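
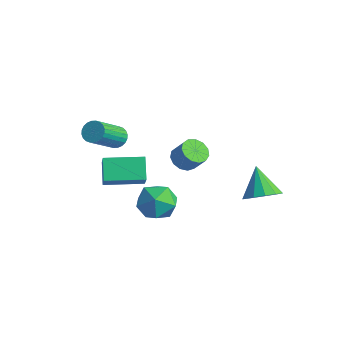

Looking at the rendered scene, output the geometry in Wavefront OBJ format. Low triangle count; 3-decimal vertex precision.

v -2.312 -3.659 -0.73
v -1.51 -4.202 0.349
v -1.184 -2.069 -0.768
v -0.382 -2.612 0.311
v -1.538 -4.228 -1.591
v -0.736 -4.771 -0.512
v -0.41 -2.638 -1.629
v 0.392 -3.181 -0.55
v -3.23 2.137 -3.979
v -2.618 1.86 -4.374
v -1.938 2.025 -3.437
v -2.55 2.303 -3.041
v -2.625 2.293 -4.446
v -1.945 2.458 -3.508
v -2.825 2.677 -4.369
v -2.144 2.843 -3.431
v -3.153 2.89 -4.168
v -2.472 3.055 -3.231
v -3.505 2.864 -3.907
v -2.825 3.029 -2.97
v -3.771 2.607 -3.669
v -3.09 2.772 -2.732
v -3.865 2.201 -3.529
v -3.184 2.366 -2.592
v -3.757 1.775 -3.532
v -3.076 1.94 -2.595
v -3.482 1.464 -3.677
v -2.802 1.629 -2.74
v -3.128 1.367 -3.917
v -2.447 1.532 -2.98
v -2.805 1.514 -4.177
v -2.125 1.679 -3.24
v -1.216 -2.393 -3.346
v -0.71 -1.562 -3.932
v 0.31 -2.618 -2.348
v 0.816 -1.787 -2.934
v -0.036 -1.544 -2.223
v -0.979 -1.404 -2.84
v 0.579 -2.776 -3.44
v -0.364 -2.636 -4.057
v 0.399 -1.798 -3.99
v 0.019 -1.037 -3.238
v -0.419 -3.143 -3.042
v -0.799 -2.382 -2.29
v 2.502 2.174 -3.26
v 3.21 2.768 -2.905
v 1.438 2.666 -1.96
v 2.913 3.075 -3.264
v 2.486 3.096 -3.621
v 2.063 2.825 -3.864
v 1.78 2.347 -3.915
v 1.726 1.814 -3.759
v 1.918 1.396 -3.443
v 2.295 1.225 -3.07
v 2.738 1.355 -2.757
v 3.106 1.746 -2.604
v 3.282 2.272 -2.659
v -2.89 -2.34 0.084
v -2.663 -2.698 -0.382
v -2.383 -4.257 0.95
v -2.61 -3.9 1.416
v -2.457 -2.591 -0.3
v -2.178 -4.15 1.033
v -2.318 -2.445 -0.159
v -2.038 -4.005 1.174
v -2.266 -2.284 0.019
v -1.986 -3.843 1.351
v -2.308 -2.131 0.206
v -2.029 -3.69 1.539
v -2.44 -2.01 0.376
v -2.16 -3.569 1.708
v -2.639 -1.94 0.5
v -2.36 -3.499 1.833
v -2.877 -1.93 0.561
v -2.598 -3.489 1.894
v -3.117 -1.983 0.55
v -2.837 -3.542 1.882
v -3.322 -2.09 0.467
v -3.043 -3.649 1.8
v -3.462 -2.235 0.326
v -3.182 -3.795 1.659
v -3.514 -2.397 0.149
v -3.234 -3.956 1.481
v -3.471 -2.55 -0.039
v -3.192 -4.109 1.294
v -3.34 -2.671 -0.208
v -3.06 -4.23 1.124
v -3.14 -2.741 -0.333
v -2.861 -4.3 1
v -2.902 -2.751 -0.394
v -2.623 -4.31 0.939
f 2 4 1
f 5 2 1
f 1 4 3
f 3 5 1
f 2 8 4
f 6 2 5
f 6 8 2
f 4 8 3
f 7 5 3
f 3 8 7
f 7 6 5
f 8 6 7
f 10 9 13
f 10 13 11
f 11 13 14
f 11 14 12
f 13 9 15
f 13 15 14
f 14 15 16
f 14 16 12
f 15 9 17
f 15 17 16
f 16 17 18
f 16 18 12
f 17 9 19
f 17 19 18
f 18 19 20
f 18 20 12
f 19 9 21
f 19 21 20
f 20 21 22
f 20 22 12
f 21 9 23
f 21 23 22
f 22 23 24
f 22 24 12
f 23 9 25
f 23 25 24
f 24 25 26
f 24 26 12
f 25 9 27
f 25 27 26
f 26 27 28
f 26 28 12
f 27 9 29
f 27 29 28
f 28 29 30
f 28 30 12
f 29 9 31
f 29 31 30
f 30 31 32
f 30 32 12
f 31 9 10
f 31 10 32
f 32 10 11
f 32 11 12
f 33 44 38
f 33 38 34
f 33 34 40
f 33 40 43
f 33 43 44
f 34 38 42
f 38 44 37
f 44 43 35
f 43 40 39
f 40 34 41
f 36 42 37
f 36 37 35
f 36 35 39
f 36 39 41
f 36 41 42
f 37 42 38
f 35 37 44
f 39 35 43
f 41 39 40
f 42 41 34
f 46 45 48
f 46 48 47
f 48 45 49
f 48 49 47
f 49 45 50
f 49 50 47
f 50 45 51
f 50 51 47
f 51 45 52
f 51 52 47
f 52 45 53
f 52 53 47
f 53 45 54
f 53 54 47
f 54 45 55
f 54 55 47
f 55 45 56
f 55 56 47
f 56 45 57
f 56 57 47
f 57 45 46
f 57 46 47
f 59 58 62
f 59 62 60
f 60 62 63
f 60 63 61
f 62 58 64
f 62 64 63
f 63 64 65
f 63 65 61
f 64 58 66
f 64 66 65
f 65 66 67
f 65 67 61
f 66 58 68
f 66 68 67
f 67 68 69
f 67 69 61
f 68 58 70
f 68 70 69
f 69 70 71
f 69 71 61
f 70 58 72
f 70 72 71
f 71 72 73
f 71 73 61
f 72 58 74
f 72 74 73
f 73 74 75
f 73 75 61
f 74 58 76
f 74 76 75
f 75 76 77
f 75 77 61
f 76 58 78
f 76 78 77
f 77 78 79
f 77 79 61
f 78 58 80
f 78 80 79
f 79 80 81
f 79 81 61
f 80 58 82
f 80 82 81
f 81 82 83
f 81 83 61
f 82 58 84
f 82 84 83
f 83 84 85
f 83 85 61
f 84 58 86
f 84 86 85
f 85 86 87
f 85 87 61
f 86 58 88
f 86 88 87
f 87 88 89
f 87 89 61
f 88 58 90
f 88 90 89
f 89 90 91
f 89 91 61
f 90 58 59
f 90 59 91
f 91 59 60
f 91 60 61



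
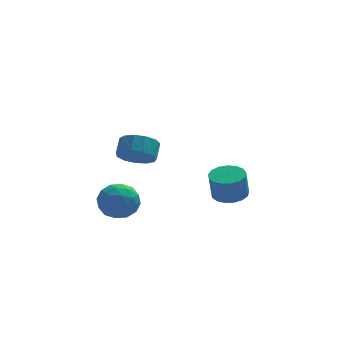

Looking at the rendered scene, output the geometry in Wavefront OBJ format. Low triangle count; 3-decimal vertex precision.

v 3.561 4.051 -4.464
v 4.532 3.987 -4.346
v 4.33 3.745 -2.818
v 3.359 3.809 -2.936
v 4.441 4.443 -4.285
v 4.239 4.201 -2.758
v 4.149 4.81 -4.266
v 3.947 4.568 -2.738
v 3.722 5.002 -4.292
v 3.52 4.76 -2.764
v 3.258 4.977 -4.357
v 3.056 4.735 -2.83
v 2.864 4.74 -4.447
v 2.662 4.498 -2.919
v 2.629 4.344 -4.541
v 2.427 4.103 -3.013
v 2.608 3.882 -4.617
v 2.406 3.64 -3.089
v 2.805 3.458 -4.658
v 2.603 3.216 -3.13
v 3.175 3.17 -4.654
v 2.973 2.929 -3.127
v 3.634 3.084 -4.607
v 3.432 2.842 -3.08
v 4.076 3.219 -4.527
v 3.874 2.978 -3
v 4.4 3.545 -4.433
v 4.198 3.303 -2.905
v -3.276 -0.763 -2.207
v -2.181 -0.844 -2.402
v -3.139 -2.016 -0.918
v -2.044 -2.097 -1.113
v -2.461 -1.172 -0.651
v -2.546 -0.398 -1.448
v -2.774 -2.462 -1.872
v -2.859 -1.688 -2.669
v -1.871 -1.894 -2.195
v -1.678 -1.097 -1.441
v -3.642 -1.763 -1.879
v -3.449 -0.966 -1.125
v -2.741 -0.693 -2.418
v -2.579 -2.167 -0.902
v -2.824 -1.623 -0.631
v -2.181 -1.671 -0.745
v -2.955 -0.431 -1.857
v -2.312 -0.479 -1.972
v -2.476 -0.672 -0.943
v -3.008 -2.381 -1.348
v -2.365 -2.429 -1.463
v -3.139 -1.189 -2.575
v -2.496 -1.237 -2.689
v -2.844 -2.188 -2.377
v -1.915 -1.359 -2.411
v -1.835 -2.095 -1.653
v -2.264 -2.31 -2.099
v -2.313 -1.855 -2.567
v -1.801 -0.89 -1.968
v -1.721 -1.626 -1.209
v -1.966 -1.083 -0.938
v -2.016 -0.627 -1.407
v -1.619 -1.507 -1.846
v -3.599 -1.234 -2.111
v -3.519 -1.97 -1.352
v -3.304 -2.233 -1.913
v -3.354 -1.777 -2.382
v -3.485 -0.765 -1.667
v -3.405 -1.501 -0.909
v -3.007 -1.005 -0.753
v -3.056 -0.55 -1.221
v -3.701 -1.353 -1.474
v -1.854 -1.949 1.545
v -1.149 -2.523 1.911
v -0.901 -1.804 2.561
v -1.606 -1.231 2.195
v -0.917 -2.233 1.502
v -0.669 -1.515 2.152
v -0.982 -1.854 1.107
v -0.735 -1.135 1.757
v -1.325 -1.504 0.851
v -1.077 -0.785 1.5
v -1.835 -1.296 0.815
v -1.587 -0.577 1.465
v -2.351 -1.296 1.011
v -2.104 -0.577 1.661
v -2.709 -1.502 1.377
v -2.462 -0.784 2.026
v -2.796 -1.851 1.796
v -2.549 -1.132 2.445
v -2.584 -2.231 2.135
v -2.336 -1.513 2.785
v -2.139 -2.522 2.288
v -1.892 -1.803 2.937
v -1.604 -2.631 2.204
v -1.357 -1.912 2.854
f 2 1 5
f 2 5 3
f 3 5 6
f 3 6 4
f 5 1 7
f 5 7 6
f 6 7 8
f 6 8 4
f 7 1 9
f 7 9 8
f 8 9 10
f 8 10 4
f 9 1 11
f 9 11 10
f 10 11 12
f 10 12 4
f 11 1 13
f 11 13 12
f 12 13 14
f 12 14 4
f 13 1 15
f 13 15 14
f 14 15 16
f 14 16 4
f 15 1 17
f 15 17 16
f 16 17 18
f 16 18 4
f 17 1 19
f 17 19 18
f 18 19 20
f 18 20 4
f 19 1 21
f 19 21 20
f 20 21 22
f 20 22 4
f 21 1 23
f 21 23 22
f 22 23 24
f 22 24 4
f 23 1 25
f 23 25 24
f 24 25 26
f 24 26 4
f 25 1 27
f 25 27 26
f 26 27 28
f 26 28 4
f 27 1 2
f 27 2 28
f 28 2 3
f 28 3 4
f 29 66 45
f 66 40 69
f 45 69 34
f 66 69 45
f 29 45 41
f 45 34 46
f 41 46 30
f 45 46 41
f 29 41 50
f 41 30 51
f 50 51 36
f 41 51 50
f 29 50 62
f 50 36 65
f 62 65 39
f 50 65 62
f 29 62 66
f 62 39 70
f 66 70 40
f 62 70 66
f 30 46 57
f 46 34 60
f 57 60 38
f 46 60 57
f 34 69 47
f 69 40 68
f 47 68 33
f 69 68 47
f 40 70 67
f 70 39 63
f 67 63 31
f 70 63 67
f 39 65 64
f 65 36 52
f 64 52 35
f 65 52 64
f 36 51 56
f 51 30 53
f 56 53 37
f 51 53 56
f 32 58 44
f 58 38 59
f 44 59 33
f 58 59 44
f 32 44 42
f 44 33 43
f 42 43 31
f 44 43 42
f 32 42 49
f 42 31 48
f 49 48 35
f 42 48 49
f 32 49 54
f 49 35 55
f 54 55 37
f 49 55 54
f 32 54 58
f 54 37 61
f 58 61 38
f 54 61 58
f 33 59 47
f 59 38 60
f 47 60 34
f 59 60 47
f 31 43 67
f 43 33 68
f 67 68 40
f 43 68 67
f 35 48 64
f 48 31 63
f 64 63 39
f 48 63 64
f 37 55 56
f 55 35 52
f 56 52 36
f 55 52 56
f 38 61 57
f 61 37 53
f 57 53 30
f 61 53 57
f 72 71 75
f 72 75 73
f 73 75 76
f 73 76 74
f 75 71 77
f 75 77 76
f 76 77 78
f 76 78 74
f 77 71 79
f 77 79 78
f 78 79 80
f 78 80 74
f 79 71 81
f 79 81 80
f 80 81 82
f 80 82 74
f 81 71 83
f 81 83 82
f 82 83 84
f 82 84 74
f 83 71 85
f 83 85 84
f 84 85 86
f 84 86 74
f 85 71 87
f 85 87 86
f 86 87 88
f 86 88 74
f 87 71 89
f 87 89 88
f 88 89 90
f 88 90 74
f 89 71 91
f 89 91 90
f 90 91 92
f 90 92 74
f 91 71 93
f 91 93 92
f 92 93 94
f 92 94 74
f 93 71 72
f 93 72 94
f 94 72 73
f 94 73 74



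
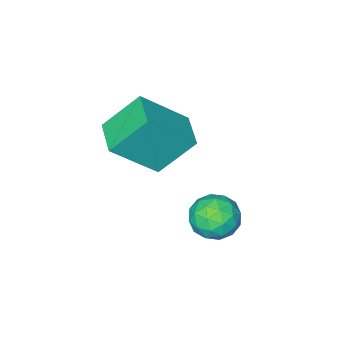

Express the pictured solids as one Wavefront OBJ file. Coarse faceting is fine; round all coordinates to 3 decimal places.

v 2.947 2.241 -1.211
v 3.208 1.835 -0.573
v 1.792 2.385 -0.647
v 2.053 1.979 -0.009
v 2.344 2.707 -0.166
v 3.058 2.618 -0.515
v 1.942 1.602 -0.705
v 2.656 1.513 -1.054
v 2.587 1.44 -0.261
v 2.835 2.123 0.072
v 2.165 2.097 -1.292
v 2.413 2.78 -0.959
v 3.179 2.025 -0.942
v 1.821 2.195 -0.278
v 1.992 2.623 -0.371
v 2.146 2.384 0.004
v 3.09 2.485 -0.907
v 3.244 2.247 -0.533
v 2.736 2.759 -0.293
v 1.756 1.973 -0.687
v 1.91 1.735 -0.313
v 2.854 1.836 -1.224
v 3.008 1.597 -0.849
v 2.264 1.461 -0.927
v 2.967 1.555 -0.383
v 2.288 1.64 -0.052
v 2.223 1.418 -0.461
v 2.643 1.366 -0.666
v 3.113 1.956 -0.188
v 2.434 2.041 0.144
v 2.605 2.469 0.052
v 3.025 2.416 -0.153
v 2.748 1.724 -0.004
v 2.566 2.179 -1.364
v 1.887 2.264 -1.032
v 1.975 1.804 -1.067
v 2.395 1.751 -1.272
v 2.712 2.58 -1.168
v 2.033 2.665 -0.837
v 2.357 2.854 -0.554
v 2.777 2.802 -0.759
v 2.252 2.496 -1.216
v 2.15 -1.306 -0.078
v 1.203 -0.734 1.119
v 2.709 -0.202 -0.162
v 1.762 0.369 1.035
v 3.458 -1.869 1.225
v 2.511 -1.298 2.422
v 4.017 -0.766 1.141
v 3.07 -0.194 2.338
f 1 38 17
f 38 12 41
f 17 41 6
f 38 41 17
f 1 17 13
f 17 6 18
f 13 18 2
f 17 18 13
f 1 13 22
f 13 2 23
f 22 23 8
f 13 23 22
f 1 22 34
f 22 8 37
f 34 37 11
f 22 37 34
f 1 34 38
f 34 11 42
f 38 42 12
f 34 42 38
f 2 18 29
f 18 6 32
f 29 32 10
f 18 32 29
f 6 41 19
f 41 12 40
f 19 40 5
f 41 40 19
f 12 42 39
f 42 11 35
f 39 35 3
f 42 35 39
f 11 37 36
f 37 8 24
f 36 24 7
f 37 24 36
f 8 23 28
f 23 2 25
f 28 25 9
f 23 25 28
f 4 30 16
f 30 10 31
f 16 31 5
f 30 31 16
f 4 16 14
f 16 5 15
f 14 15 3
f 16 15 14
f 4 14 21
f 14 3 20
f 21 20 7
f 14 20 21
f 4 21 26
f 21 7 27
f 26 27 9
f 21 27 26
f 4 26 30
f 26 9 33
f 30 33 10
f 26 33 30
f 5 31 19
f 31 10 32
f 19 32 6
f 31 32 19
f 3 15 39
f 15 5 40
f 39 40 12
f 15 40 39
f 7 20 36
f 20 3 35
f 36 35 11
f 20 35 36
f 9 27 28
f 27 7 24
f 28 24 8
f 27 24 28
f 10 33 29
f 33 9 25
f 29 25 2
f 33 25 29
f 44 46 43
f 47 44 43
f 43 46 45
f 45 47 43
f 44 50 46
f 48 44 47
f 48 50 44
f 46 50 45
f 49 47 45
f 45 50 49
f 49 48 47
f 50 48 49



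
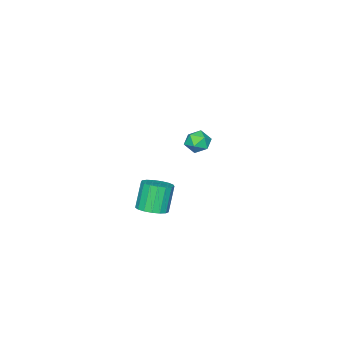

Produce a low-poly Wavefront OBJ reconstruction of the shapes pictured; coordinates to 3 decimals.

v 4.005 3.375 -4.123
v 4.588 2.744 -3.936
v 3.899 2.573 -2.369
v 3.315 3.205 -2.557
v 4.78 3.098 -3.813
v 4.091 2.927 -2.246
v 4.794 3.516 -3.761
v 4.105 3.345 -2.194
v 4.627 3.901 -3.792
v 3.938 3.731 -2.225
v 4.318 4.166 -3.899
v 3.629 3.996 -2.333
v 3.937 4.25 -4.058
v 3.248 4.08 -2.491
v 3.571 4.134 -4.231
v 2.882 3.963 -2.665
v 3.305 3.843 -4.38
v 2.616 3.673 -2.813
v 3.199 3.446 -4.47
v 2.51 3.275 -2.903
v 3.277 3.032 -4.481
v 2.588 2.861 -2.914
v 3.522 2.697 -4.409
v 2.833 2.526 -2.843
v 3.878 2.517 -4.273
v 3.189 2.347 -2.706
v 4.262 2.534 -4.102
v 3.573 2.364 -2.535
v -4.083 0.979 -3.79
v -3.359 1.253 -4.118
v -3.561 -0.273 -3.682
v -2.837 0.001 -4.01
v -3.072 0.251 -3.243
v -3.394 1.025 -3.309
v -3.526 -0.045 -4.491
v -3.848 0.729 -4.557
v -3.014 0.62 -4.551
v -2.734 0.803 -3.78
v -4.186 0.177 -4.02
v -3.906 0.36 -3.249
f 2 1 5
f 2 5 3
f 3 5 6
f 3 6 4
f 5 1 7
f 5 7 6
f 6 7 8
f 6 8 4
f 7 1 9
f 7 9 8
f 8 9 10
f 8 10 4
f 9 1 11
f 9 11 10
f 10 11 12
f 10 12 4
f 11 1 13
f 11 13 12
f 12 13 14
f 12 14 4
f 13 1 15
f 13 15 14
f 14 15 16
f 14 16 4
f 15 1 17
f 15 17 16
f 16 17 18
f 16 18 4
f 17 1 19
f 17 19 18
f 18 19 20
f 18 20 4
f 19 1 21
f 19 21 20
f 20 21 22
f 20 22 4
f 21 1 23
f 21 23 22
f 22 23 24
f 22 24 4
f 23 1 25
f 23 25 24
f 24 25 26
f 24 26 4
f 25 1 27
f 25 27 26
f 26 27 28
f 26 28 4
f 27 1 2
f 27 2 28
f 28 2 3
f 28 3 4
f 29 40 34
f 29 34 30
f 29 30 36
f 29 36 39
f 29 39 40
f 30 34 38
f 34 40 33
f 40 39 31
f 39 36 35
f 36 30 37
f 32 38 33
f 32 33 31
f 32 31 35
f 32 35 37
f 32 37 38
f 33 38 34
f 31 33 40
f 35 31 39
f 37 35 36
f 38 37 30



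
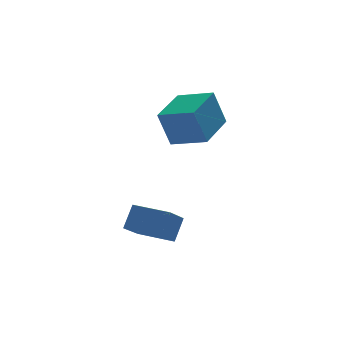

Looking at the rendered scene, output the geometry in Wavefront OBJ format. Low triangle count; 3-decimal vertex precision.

v -0.524 2.09 -0.419
v -1.071 2.109 1.212
v -1.626 3.228 -0.802
v -2.172 3.248 0.829
v 0.872 3.592 0.031
v 0.326 3.612 1.662
v -0.229 4.731 -0.352
v -0.776 4.75 1.279
v -3.602 1.524 -4.75
v -4.499 0.554 -3.922
v -3.092 1.917 -3.738
v -3.989 0.947 -2.909
v -2.491 0.393 -4.871
v -3.388 -0.577 -4.042
v -1.981 0.786 -3.858
v -2.878 -0.184 -3.03
f 2 4 1
f 5 2 1
f 1 4 3
f 3 5 1
f 2 8 4
f 6 2 5
f 6 8 2
f 4 8 3
f 7 5 3
f 3 8 7
f 7 6 5
f 8 6 7
f 10 12 9
f 13 10 9
f 9 12 11
f 11 13 9
f 10 16 12
f 14 10 13
f 14 16 10
f 12 16 11
f 15 13 11
f 11 16 15
f 15 14 13
f 16 14 15



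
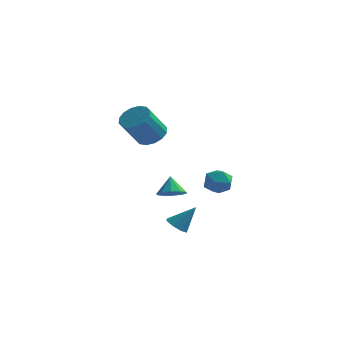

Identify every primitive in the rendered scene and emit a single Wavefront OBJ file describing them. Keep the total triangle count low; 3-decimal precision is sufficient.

v -2.226 -3.15 -1.556
v -1.572 -3.618 -1.129
v -2.494 -2.51 -0.444
v -1.342 -3.151 -1.342
v -1.449 -2.684 -1.637
v -1.853 -2.395 -1.9
v -2.399 -2.394 -2.032
v -2.88 -2.682 -1.982
v -3.111 -3.149 -1.769
v -3.004 -3.616 -1.475
v -2.6 -3.905 -1.211
v -2.053 -3.905 -1.079
v -1.888 -3.292 -4.039
v -1.454 -3.948 -4.117
v -0.872 -2.788 -2.641
v -1.236 -3.487 -4.442
v -1.4 -2.911 -4.53
v -1.849 -2.559 -4.331
v -2.321 -2.636 -3.961
v -2.539 -3.097 -3.637
v -2.375 -3.673 -3.548
v -1.926 -4.025 -3.747
v -3.586 -2.645 2.873
v -2.724 -2.404 3.383
v -3.392 -3.514 5.037
v -4.254 -3.755 4.527
v -3.07 -2.016 3.505
v -3.737 -3.126 5.158
v -3.553 -1.797 3.456
v -4.221 -2.906 5.11
v -4.046 -1.805 3.252
v -4.713 -2.914 4.905
v -4.415 -2.038 2.946
v -5.083 -3.148 4.6
v -4.562 -2.434 2.621
v -5.23 -3.544 4.274
v -4.448 -2.886 2.363
v -5.116 -3.996 4.017
v -4.103 -3.274 2.242
v -4.77 -4.384 3.895
v -3.619 -3.494 2.29
v -4.287 -4.603 3.944
v -3.127 -3.486 2.495
v -3.794 -4.595 4.148
v -2.757 -3.252 2.8
v -3.425 -4.362 4.454
v -2.61 -2.856 3.126
v -3.278 -3.966 4.779
v -0.863 -0.762 -1.203
v -0.027 -0.248 -1.437
v 0.047 -2.052 -0.783
v 0.883 -1.538 -1.017
v 0.334 -1.269 -0.214
v -0.228 -0.472 -0.473
v 0.248 -1.828 -1.747
v -0.314 -1.031 -2.006
v 0.66 -0.907 -1.773
v 0.713 -0.562 -0.826
v -0.693 -1.738 -1.394
v -0.64 -1.393 -0.447
f 2 1 4
f 2 4 3
f 4 1 5
f 4 5 3
f 5 1 6
f 5 6 3
f 6 1 7
f 6 7 3
f 7 1 8
f 7 8 3
f 8 1 9
f 8 9 3
f 9 1 10
f 9 10 3
f 10 1 11
f 10 11 3
f 11 1 12
f 11 12 3
f 12 1 2
f 12 2 3
f 14 13 16
f 14 16 15
f 16 13 17
f 16 17 15
f 17 13 18
f 17 18 15
f 18 13 19
f 18 19 15
f 19 13 20
f 19 20 15
f 20 13 21
f 20 21 15
f 21 13 22
f 21 22 15
f 22 13 14
f 22 14 15
f 24 23 27
f 24 27 25
f 25 27 28
f 25 28 26
f 27 23 29
f 27 29 28
f 28 29 30
f 28 30 26
f 29 23 31
f 29 31 30
f 30 31 32
f 30 32 26
f 31 23 33
f 31 33 32
f 32 33 34
f 32 34 26
f 33 23 35
f 33 35 34
f 34 35 36
f 34 36 26
f 35 23 37
f 35 37 36
f 36 37 38
f 36 38 26
f 37 23 39
f 37 39 38
f 38 39 40
f 38 40 26
f 39 23 41
f 39 41 40
f 40 41 42
f 40 42 26
f 41 23 43
f 41 43 42
f 42 43 44
f 42 44 26
f 43 23 45
f 43 45 44
f 44 45 46
f 44 46 26
f 45 23 47
f 45 47 46
f 46 47 48
f 46 48 26
f 47 23 24
f 47 24 48
f 48 24 25
f 48 25 26
f 49 60 54
f 49 54 50
f 49 50 56
f 49 56 59
f 49 59 60
f 50 54 58
f 54 60 53
f 60 59 51
f 59 56 55
f 56 50 57
f 52 58 53
f 52 53 51
f 52 51 55
f 52 55 57
f 52 57 58
f 53 58 54
f 51 53 60
f 55 51 59
f 57 55 56
f 58 57 50



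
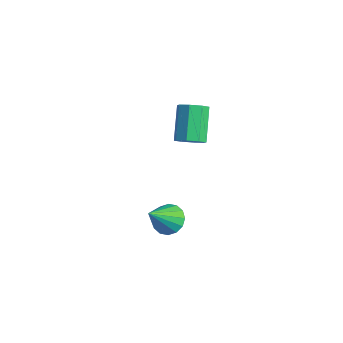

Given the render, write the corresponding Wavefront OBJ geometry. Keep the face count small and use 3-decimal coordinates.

v 1.526 0.392 -4.131
v 2.389 0.645 -4.099
v 1.874 -0.992 -2.549
v 2.169 0.929 -3.802
v 1.776 1.069 -3.594
v 1.317 1.027 -3.529
v 0.913 0.815 -3.626
v 0.674 0.49 -3.858
v 0.663 0.138 -4.163
v 0.884 -0.146 -4.46
v 1.276 -0.286 -4.668
v 1.736 -0.244 -4.733
v 2.139 -0.032 -4.636
v 2.378 0.294 -4.404
v 1.523 1.65 1.375
v 2.158 1.725 1.839
v 1.033 2.665 3.228
v 0.397 2.59 2.765
v 2.088 2.195 1.464
v 0.963 3.135 2.854
v 1.687 2.345 1.038
v 0.561 3.285 2.427
v 1.189 2.088 0.809
v 0.064 3.028 2.198
v 0.887 1.575 0.912
v -0.238 2.515 2.301
v 0.957 1.105 1.286
v -0.168 2.045 2.676
v 1.359 0.955 1.713
v 0.233 1.895 3.102
v 1.856 1.212 1.942
v 0.731 2.152 3.331
f 2 1 4
f 2 4 3
f 4 1 5
f 4 5 3
f 5 1 6
f 5 6 3
f 6 1 7
f 6 7 3
f 7 1 8
f 7 8 3
f 8 1 9
f 8 9 3
f 9 1 10
f 9 10 3
f 10 1 11
f 10 11 3
f 11 1 12
f 11 12 3
f 12 1 13
f 12 13 3
f 13 1 14
f 13 14 3
f 14 1 2
f 14 2 3
f 16 15 19
f 16 19 17
f 17 19 20
f 17 20 18
f 19 15 21
f 19 21 20
f 20 21 22
f 20 22 18
f 21 15 23
f 21 23 22
f 22 23 24
f 22 24 18
f 23 15 25
f 23 25 24
f 24 25 26
f 24 26 18
f 25 15 27
f 25 27 26
f 26 27 28
f 26 28 18
f 27 15 29
f 27 29 28
f 28 29 30
f 28 30 18
f 29 15 31
f 29 31 30
f 30 31 32
f 30 32 18
f 31 15 16
f 31 16 32
f 32 16 17
f 32 17 18



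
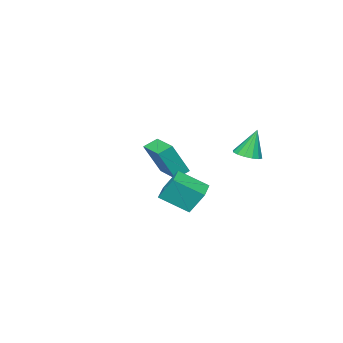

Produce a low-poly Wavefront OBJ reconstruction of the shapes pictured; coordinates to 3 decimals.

v -3.367 -2.739 -2.976
v -2.565 -3.176 -1.196
v -2.65 -1.243 -2.932
v -1.848 -1.679 -1.152
v -2.672 -3.061 -3.368
v -1.87 -3.497 -1.588
v -1.955 -1.564 -3.324
v -1.153 -2.001 -1.544
v 2.598 3.044 -2.275
v 2.371 3.712 -1.136
v 3.675 3.605 -2.389
v 3.448 4.273 -1.25
v 3.312 1.847 -1.43
v 3.085 2.515 -0.291
v 4.389 2.408 -1.544
v 4.162 3.076 -0.405
v -2.155 2.537 -0.824
v -1.456 2.453 -0.631
v -2.545 2.803 0.704
v -1.493 2.822 -0.705
v -1.708 3.114 -0.811
v -2.043 3.252 -0.92
v -2.407 3.198 -1.004
v -2.704 2.966 -1.04
v -2.854 2.62 -1.018
v -2.816 2.252 -0.944
v -2.601 1.959 -0.838
v -2.267 1.822 -0.728
v -1.902 1.876 -0.644
v -1.605 2.107 -0.609
f 2 4 1
f 5 2 1
f 1 4 3
f 3 5 1
f 2 8 4
f 6 2 5
f 6 8 2
f 4 8 3
f 7 5 3
f 3 8 7
f 7 6 5
f 8 6 7
f 10 12 9
f 13 10 9
f 9 12 11
f 11 13 9
f 10 16 12
f 14 10 13
f 14 16 10
f 12 16 11
f 15 13 11
f 11 16 15
f 15 14 13
f 16 14 15
f 18 17 20
f 18 20 19
f 20 17 21
f 20 21 19
f 21 17 22
f 21 22 19
f 22 17 23
f 22 23 19
f 23 17 24
f 23 24 19
f 24 17 25
f 24 25 19
f 25 17 26
f 25 26 19
f 26 17 27
f 26 27 19
f 27 17 28
f 27 28 19
f 28 17 29
f 28 29 19
f 29 17 30
f 29 30 19
f 30 17 18
f 30 18 19



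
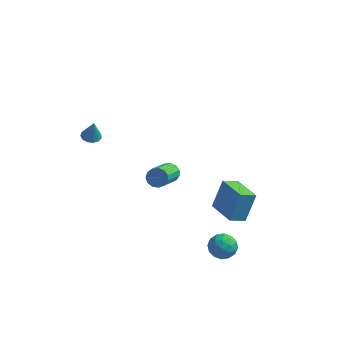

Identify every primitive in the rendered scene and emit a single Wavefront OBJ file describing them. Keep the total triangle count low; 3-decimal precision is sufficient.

v 2.935 -2.555 -2.931
v 3.238 -2.117 -2.407
v 4.002 -2.623 -3.493
v 4.305 -2.185 -2.969
v 4.091 -2.879 -2.797
v 3.431 -2.837 -2.45
v 3.809 -1.903 -3.45
v 3.149 -1.861 -3.103
v 3.779 -1.714 -2.728
v 3.953 -2.318 -2.325
v 3.287 -2.422 -3.575
v 3.461 -3.026 -3.172
v 2.993 -2.33 -2.62
v 4.247 -2.41 -3.28
v 4.121 -2.818 -3.179
v 4.299 -2.561 -2.872
v 3.106 -2.753 -2.645
v 3.285 -2.496 -2.337
v 3.786 -2.944 -2.566
v 3.955 -2.244 -3.563
v 4.134 -1.987 -3.255
v 2.941 -2.179 -3.028
v 3.119 -1.922 -2.721
v 3.454 -1.796 -3.334
v 3.489 -1.836 -2.501
v 4.116 -1.876 -2.831
v 3.824 -1.71 -3.114
v 3.437 -1.685 -2.909
v 3.591 -2.191 -2.264
v 4.218 -2.231 -2.594
v 4.092 -2.639 -2.493
v 3.704 -2.614 -2.289
v 3.909 -1.954 -2.452
v 3.022 -2.509 -3.306
v 3.649 -2.549 -3.636
v 3.536 -2.126 -3.611
v 3.148 -2.101 -3.407
v 3.124 -2.864 -3.069
v 3.751 -2.904 -3.399
v 3.803 -3.055 -2.991
v 3.416 -3.03 -2.786
v 3.331 -2.786 -3.448
v 3.272 -0.448 -2.825
v 3.559 0.208 -1.349
v 2.018 0.587 -3.04
v 2.305 1.243 -1.564
v 3.855 0.177 -3.216
v 4.142 0.833 -1.74
v 2.601 1.212 -3.431
v 2.888 1.868 -1.955
v -1.169 3.08 -3.612
v -0.591 3.071 -3.657
v -0.533 1.332 -2.573
v -1.111 1.34 -2.528
v -0.66 3.238 -3.385
v -0.601 1.499 -2.301
v -0.89 3.355 -3.185
v -0.831 1.616 -2.101
v -1.209 3.385 -3.12
v -1.15 1.645 -2.037
v -1.515 3.317 -3.212
v -1.457 1.578 -2.128
v -1.712 3.174 -3.43
v -1.653 1.435 -2.347
v -1.736 3.001 -3.707
v -1.678 1.262 -2.623
v -1.58 2.853 -3.953
v -1.522 1.114 -2.869
v -1.294 2.777 -4.091
v -1.235 1.038 -3.007
v -0.968 2.797 -4.077
v -0.91 1.058 -2.993
v -0.706 2.906 -3.915
v -0.648 1.167 -2.831
v -3.152 -1.764 2.581
v -2.866 -2.166 2.499
v -2.948 -1.836 3.639
v -2.695 -1.943 2.481
v -2.67 -1.662 2.495
v -2.797 -1.414 2.537
v -3.037 -1.278 2.592
v -3.313 -1.295 2.644
v -3.538 -1.462 2.676
v -3.64 -1.724 2.677
v -3.588 -1.999 2.649
v -3.396 -2.2 2.598
v -3.127 -2.262 2.542
f 1 38 17
f 38 12 41
f 17 41 6
f 38 41 17
f 1 17 13
f 17 6 18
f 13 18 2
f 17 18 13
f 1 13 22
f 13 2 23
f 22 23 8
f 13 23 22
f 1 22 34
f 22 8 37
f 34 37 11
f 22 37 34
f 1 34 38
f 34 11 42
f 38 42 12
f 34 42 38
f 2 18 29
f 18 6 32
f 29 32 10
f 18 32 29
f 6 41 19
f 41 12 40
f 19 40 5
f 41 40 19
f 12 42 39
f 42 11 35
f 39 35 3
f 42 35 39
f 11 37 36
f 37 8 24
f 36 24 7
f 37 24 36
f 8 23 28
f 23 2 25
f 28 25 9
f 23 25 28
f 4 30 16
f 30 10 31
f 16 31 5
f 30 31 16
f 4 16 14
f 16 5 15
f 14 15 3
f 16 15 14
f 4 14 21
f 14 3 20
f 21 20 7
f 14 20 21
f 4 21 26
f 21 7 27
f 26 27 9
f 21 27 26
f 4 26 30
f 26 9 33
f 30 33 10
f 26 33 30
f 5 31 19
f 31 10 32
f 19 32 6
f 31 32 19
f 3 15 39
f 15 5 40
f 39 40 12
f 15 40 39
f 7 20 36
f 20 3 35
f 36 35 11
f 20 35 36
f 9 27 28
f 27 7 24
f 28 24 8
f 27 24 28
f 10 33 29
f 33 9 25
f 29 25 2
f 33 25 29
f 44 46 43
f 47 44 43
f 43 46 45
f 45 47 43
f 44 50 46
f 48 44 47
f 48 50 44
f 46 50 45
f 49 47 45
f 45 50 49
f 49 48 47
f 50 48 49
f 52 51 55
f 52 55 53
f 53 55 56
f 53 56 54
f 55 51 57
f 55 57 56
f 56 57 58
f 56 58 54
f 57 51 59
f 57 59 58
f 58 59 60
f 58 60 54
f 59 51 61
f 59 61 60
f 60 61 62
f 60 62 54
f 61 51 63
f 61 63 62
f 62 63 64
f 62 64 54
f 63 51 65
f 63 65 64
f 64 65 66
f 64 66 54
f 65 51 67
f 65 67 66
f 66 67 68
f 66 68 54
f 67 51 69
f 67 69 68
f 68 69 70
f 68 70 54
f 69 51 71
f 69 71 70
f 70 71 72
f 70 72 54
f 71 51 73
f 71 73 72
f 72 73 74
f 72 74 54
f 73 51 52
f 73 52 74
f 74 52 53
f 74 53 54
f 76 75 78
f 76 78 77
f 78 75 79
f 78 79 77
f 79 75 80
f 79 80 77
f 80 75 81
f 80 81 77
f 81 75 82
f 81 82 77
f 82 75 83
f 82 83 77
f 83 75 84
f 83 84 77
f 84 75 85
f 84 85 77
f 85 75 86
f 85 86 77
f 86 75 87
f 86 87 77
f 87 75 76
f 87 76 77



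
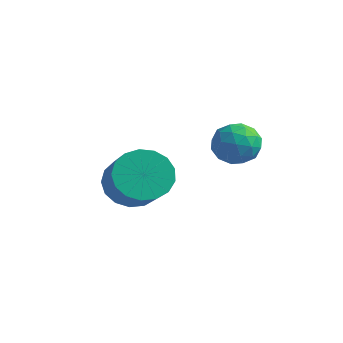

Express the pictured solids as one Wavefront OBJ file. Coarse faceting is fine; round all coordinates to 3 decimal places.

v -2.428 1.255 -0.329
v -1.97 1.135 -0.911
v -1.114 0.525 -0.112
v -1.572 0.645 0.469
v -1.864 1.453 -0.782
v -1.008 0.843 0.016
v -1.887 1.725 -0.55
v -1.031 1.115 0.249
v -2.034 1.89 -0.267
v -1.178 1.28 0.532
v -2.271 1.909 0.002
v -1.415 1.299 0.801
v -2.544 1.779 0.195
v -1.688 1.168 0.994
v -2.791 1.528 0.268
v -1.935 0.918 1.066
v -2.954 1.215 0.203
v -2.098 0.605 1.002
v -2.997 0.911 0.017
v -2.141 0.301 0.816
v -2.909 0.686 -0.248
v -2.054 0.076 0.55
v -2.712 0.591 -0.533
v -1.856 -0.019 0.266
v -2.449 0.649 -0.77
v -1.593 0.038 0.029
v -2.181 0.845 -0.907
v -1.326 0.235 -0.108
v -1.352 3.464 0.167
v -0.727 3.649 0.149
v -1.173 2.951 1.071
v -0.548 3.136 1.053
v -1.015 3.577 1.161
v -1.126 3.895 0.602
v -0.774 2.705 0.618
v -0.885 3.023 0.059
v -0.37 3.18 0.427
v -0.519 3.719 0.762
v -1.381 2.881 0.458
v -1.53 3.42 0.793
v -1.055 3.602 0.079
v -0.845 2.998 1.141
v -1.119 3.258 1.205
v -0.752 3.366 1.194
v -1.29 3.746 0.345
v -0.922 3.855 0.334
v -1.092 3.812 0.929
v -0.978 2.745 0.886
v -0.61 2.854 0.875
v -1.148 3.234 0.026
v -0.781 3.342 0.015
v -0.808 2.788 0.291
v -0.478 3.434 0.231
v -0.373 3.133 0.763
v -0.506 2.88 0.507
v -0.571 3.066 0.179
v -0.565 3.751 0.428
v -0.46 3.449 0.96
v -0.735 3.709 1.023
v -0.8 3.896 0.695
v -0.356 3.475 0.592
v -1.44 3.151 0.26
v -1.335 2.849 0.792
v -1.1 2.704 0.525
v -1.165 2.891 0.197
v -1.527 3.467 0.457
v -1.422 3.166 0.989
v -1.329 3.534 1.041
v -1.394 3.72 0.713
v -1.544 3.125 0.628
f 2 1 5
f 2 5 3
f 3 5 6
f 3 6 4
f 5 1 7
f 5 7 6
f 6 7 8
f 6 8 4
f 7 1 9
f 7 9 8
f 8 9 10
f 8 10 4
f 9 1 11
f 9 11 10
f 10 11 12
f 10 12 4
f 11 1 13
f 11 13 12
f 12 13 14
f 12 14 4
f 13 1 15
f 13 15 14
f 14 15 16
f 14 16 4
f 15 1 17
f 15 17 16
f 16 17 18
f 16 18 4
f 17 1 19
f 17 19 18
f 18 19 20
f 18 20 4
f 19 1 21
f 19 21 20
f 20 21 22
f 20 22 4
f 21 1 23
f 21 23 22
f 22 23 24
f 22 24 4
f 23 1 25
f 23 25 24
f 24 25 26
f 24 26 4
f 25 1 27
f 25 27 26
f 26 27 28
f 26 28 4
f 27 1 2
f 27 2 28
f 28 2 3
f 28 3 4
f 29 66 45
f 66 40 69
f 45 69 34
f 66 69 45
f 29 45 41
f 45 34 46
f 41 46 30
f 45 46 41
f 29 41 50
f 41 30 51
f 50 51 36
f 41 51 50
f 29 50 62
f 50 36 65
f 62 65 39
f 50 65 62
f 29 62 66
f 62 39 70
f 66 70 40
f 62 70 66
f 30 46 57
f 46 34 60
f 57 60 38
f 46 60 57
f 34 69 47
f 69 40 68
f 47 68 33
f 69 68 47
f 40 70 67
f 70 39 63
f 67 63 31
f 70 63 67
f 39 65 64
f 65 36 52
f 64 52 35
f 65 52 64
f 36 51 56
f 51 30 53
f 56 53 37
f 51 53 56
f 32 58 44
f 58 38 59
f 44 59 33
f 58 59 44
f 32 44 42
f 44 33 43
f 42 43 31
f 44 43 42
f 32 42 49
f 42 31 48
f 49 48 35
f 42 48 49
f 32 49 54
f 49 35 55
f 54 55 37
f 49 55 54
f 32 54 58
f 54 37 61
f 58 61 38
f 54 61 58
f 33 59 47
f 59 38 60
f 47 60 34
f 59 60 47
f 31 43 67
f 43 33 68
f 67 68 40
f 43 68 67
f 35 48 64
f 48 31 63
f 64 63 39
f 48 63 64
f 37 55 56
f 55 35 52
f 56 52 36
f 55 52 56
f 38 61 57
f 61 37 53
f 57 53 30
f 61 53 57



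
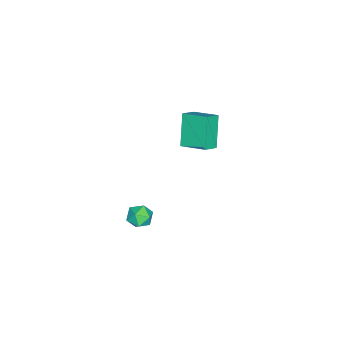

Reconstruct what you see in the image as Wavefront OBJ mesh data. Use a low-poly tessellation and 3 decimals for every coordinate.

v -2.759 2.085 1.915
v -3.904 1.758 3.522
v -2.494 3.544 2.401
v -3.639 3.216 4.008
v -1.941 1.764 2.432
v -3.086 1.436 4.039
v -1.676 3.222 2.918
v -2.821 2.895 4.525
v 4.059 2.44 2.654
v 4.55 2.06 2.241
v 3.21 1.62 2.399
v 3.701 1.24 1.986
v 3.78 1.267 2.728
v 4.305 1.774 2.885
v 3.455 1.906 1.755
v 3.98 2.413 1.912
v 4.177 1.729 1.685
v 4.378 1.335 2.286
v 3.382 2.345 2.354
v 3.583 1.951 2.955
f 2 4 1
f 5 2 1
f 1 4 3
f 3 5 1
f 2 8 4
f 6 2 5
f 6 8 2
f 4 8 3
f 7 5 3
f 3 8 7
f 7 6 5
f 8 6 7
f 9 20 14
f 9 14 10
f 9 10 16
f 9 16 19
f 9 19 20
f 10 14 18
f 14 20 13
f 20 19 11
f 19 16 15
f 16 10 17
f 12 18 13
f 12 13 11
f 12 11 15
f 12 15 17
f 12 17 18
f 13 18 14
f 11 13 20
f 15 11 19
f 17 15 16
f 18 17 10



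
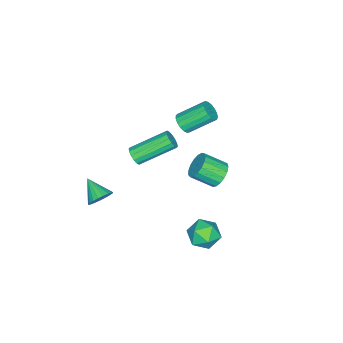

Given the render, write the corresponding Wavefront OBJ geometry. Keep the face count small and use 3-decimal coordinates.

v -2.426 -0.856 2.689
v -1.944 -0.724 2.892
v -2.591 0.288 3.774
v -3.074 0.156 3.571
v -1.971 -0.565 2.69
v -2.619 0.446 3.572
v -2.103 -0.473 2.487
v -2.75 0.538 3.369
v -2.309 -0.469 2.331
v -2.956 0.543 3.213
v -2.542 -0.553 2.257
v -3.189 0.459 3.139
v -2.748 -0.707 2.282
v -3.395 0.305 3.164
v -2.881 -0.895 2.4
v -3.528 0.117 3.282
v -2.909 -1.073 2.584
v -3.557 -0.062 3.466
v -2.827 -1.203 2.793
v -3.474 -0.191 3.675
v -2.653 -1.252 2.977
v -3.3 -0.241 3.859
v -2.427 -1.211 3.096
v -3.075 -0.199 3.978
v -2.201 -1.088 3.121
v -2.848 -0.077 4.003
v -2.027 -0.913 3.048
v -2.674 0.099 3.93
v -2.973 -3.712 -1.78
v -2.745 -3.332 -2.031
v -3.879 -2.007 -1.052
v -4.107 -2.388 -0.8
v -2.952 -3.398 -2.181
v -4.086 -2.073 -1.202
v -3.165 -3.549 -2.223
v -4.299 -2.224 -1.244
v -3.326 -3.744 -2.146
v -4.46 -2.419 -1.167
v -3.393 -3.93 -1.971
v -4.527 -2.605 -0.992
v -3.347 -4.058 -1.745
v -4.481 -2.733 -0.766
v -3.201 -4.093 -1.528
v -4.335 -2.768 -0.549
v -2.994 -4.027 -1.378
v -4.128 -2.702 -0.399
v -2.781 -3.876 -1.336
v -3.915 -2.551 -0.357
v -2.62 -3.681 -1.413
v -3.754 -2.356 -0.434
v -2.553 -3.495 -1.588
v -3.687 -2.17 -0.609
v -2.599 -3.367 -1.814
v -3.733 -2.042 -0.835
v -3.454 0.462 -1.428
v -2.875 0.835 -1.303
v -2.427 -0.089 -0.627
v -3.006 -0.462 -0.752
v -3.081 0.919 -1.052
v -2.632 -0.005 -0.376
v -3.372 0.898 -0.887
v -2.923 -0.026 -0.211
v -3.681 0.778 -0.846
v -3.233 -0.147 -0.17
v -3.939 0.585 -0.938
v -3.491 -0.34 -0.262
v -4.086 0.364 -1.143
v -3.637 -0.56 -0.467
v -4.088 0.165 -1.413
v -3.639 -0.759 -0.737
v -3.945 0.035 -1.686
v -3.496 -0.889 -1.01
v -3.689 0.002 -1.901
v -3.241 -0.922 -1.225
v -3.38 0.075 -2.007
v -2.931 -0.849 -1.33
v -3.088 0.237 -1.98
v -2.639 -0.688 -1.304
v -2.879 0.45 -1.827
v -2.431 -0.475 -1.151
v -2.803 0.666 -1.583
v -2.354 -0.259 -0.906
v 1.201 -2.914 -0.674
v 1.596 -2.784 -0.201
v 0.779 -3.846 -0.066
v 1.385 -2.645 -0.135
v 1.141 -2.552 -0.162
v 0.908 -2.522 -0.277
v 0.725 -2.56 -0.461
v 0.625 -2.659 -0.682
v 0.624 -2.802 -0.902
v 0.723 -2.964 -1.082
v 0.905 -3.118 -1.192
v 1.138 -3.237 -1.212
v 1.381 -3.299 -1.139
v 1.594 -3.296 -0.986
v 1.738 -3.226 -0.779
v 1.79 -3.102 -0.554
v 1.74 -2.946 -0.349
v 1.508 2.836 0.839
v 2.141 2.993 0.377
v 1.079 1.987 -0.037
v 1.712 2.144 -0.499
v 1.809 1.757 0.194
v 2.074 2.282 0.735
v 1.146 2.698 -0.395
v 1.411 3.223 0.146
v 1.917 2.908 -0.385
v 2.327 2.326 -0.022
v 0.893 2.654 0.362
v 1.303 2.072 0.725
f 2 1 5
f 2 5 3
f 3 5 6
f 3 6 4
f 5 1 7
f 5 7 6
f 6 7 8
f 6 8 4
f 7 1 9
f 7 9 8
f 8 9 10
f 8 10 4
f 9 1 11
f 9 11 10
f 10 11 12
f 10 12 4
f 11 1 13
f 11 13 12
f 12 13 14
f 12 14 4
f 13 1 15
f 13 15 14
f 14 15 16
f 14 16 4
f 15 1 17
f 15 17 16
f 16 17 18
f 16 18 4
f 17 1 19
f 17 19 18
f 18 19 20
f 18 20 4
f 19 1 21
f 19 21 20
f 20 21 22
f 20 22 4
f 21 1 23
f 21 23 22
f 22 23 24
f 22 24 4
f 23 1 25
f 23 25 24
f 24 25 26
f 24 26 4
f 25 1 27
f 25 27 26
f 26 27 28
f 26 28 4
f 27 1 2
f 27 2 28
f 28 2 3
f 28 3 4
f 30 29 33
f 30 33 31
f 31 33 34
f 31 34 32
f 33 29 35
f 33 35 34
f 34 35 36
f 34 36 32
f 35 29 37
f 35 37 36
f 36 37 38
f 36 38 32
f 37 29 39
f 37 39 38
f 38 39 40
f 38 40 32
f 39 29 41
f 39 41 40
f 40 41 42
f 40 42 32
f 41 29 43
f 41 43 42
f 42 43 44
f 42 44 32
f 43 29 45
f 43 45 44
f 44 45 46
f 44 46 32
f 45 29 47
f 45 47 46
f 46 47 48
f 46 48 32
f 47 29 49
f 47 49 48
f 48 49 50
f 48 50 32
f 49 29 51
f 49 51 50
f 50 51 52
f 50 52 32
f 51 29 53
f 51 53 52
f 52 53 54
f 52 54 32
f 53 29 30
f 53 30 54
f 54 30 31
f 54 31 32
f 56 55 59
f 56 59 57
f 57 59 60
f 57 60 58
f 59 55 61
f 59 61 60
f 60 61 62
f 60 62 58
f 61 55 63
f 61 63 62
f 62 63 64
f 62 64 58
f 63 55 65
f 63 65 64
f 64 65 66
f 64 66 58
f 65 55 67
f 65 67 66
f 66 67 68
f 66 68 58
f 67 55 69
f 67 69 68
f 68 69 70
f 68 70 58
f 69 55 71
f 69 71 70
f 70 71 72
f 70 72 58
f 71 55 73
f 71 73 72
f 72 73 74
f 72 74 58
f 73 55 75
f 73 75 74
f 74 75 76
f 74 76 58
f 75 55 77
f 75 77 76
f 76 77 78
f 76 78 58
f 77 55 79
f 77 79 78
f 78 79 80
f 78 80 58
f 79 55 81
f 79 81 80
f 80 81 82
f 80 82 58
f 81 55 56
f 81 56 82
f 82 56 57
f 82 57 58
f 84 83 86
f 84 86 85
f 86 83 87
f 86 87 85
f 87 83 88
f 87 88 85
f 88 83 89
f 88 89 85
f 89 83 90
f 89 90 85
f 90 83 91
f 90 91 85
f 91 83 92
f 91 92 85
f 92 83 93
f 92 93 85
f 93 83 94
f 93 94 85
f 94 83 95
f 94 95 85
f 95 83 96
f 95 96 85
f 96 83 97
f 96 97 85
f 97 83 98
f 97 98 85
f 98 83 99
f 98 99 85
f 99 83 84
f 99 84 85
f 100 111 105
f 100 105 101
f 100 101 107
f 100 107 110
f 100 110 111
f 101 105 109
f 105 111 104
f 111 110 102
f 110 107 106
f 107 101 108
f 103 109 104
f 103 104 102
f 103 102 106
f 103 106 108
f 103 108 109
f 104 109 105
f 102 104 111
f 106 102 110
f 108 106 107
f 109 108 101



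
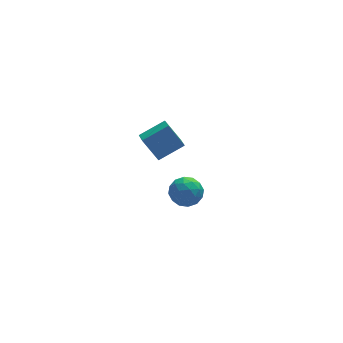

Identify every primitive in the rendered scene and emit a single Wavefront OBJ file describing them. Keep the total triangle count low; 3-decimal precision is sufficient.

v 1.034 2.76 -0.647
v 0.279 3.324 0.695
v 1.083 3.774 -1.045
v 0.328 4.338 0.297
v 2.532 2.982 0.103
v 1.777 3.546 1.445
v 2.581 3.996 -0.295
v 1.826 4.56 1.047
v 1.076 -2.609 2.644
v 1.712 -3.309 2.623
v 0.308 -3.271 1.497
v 0.944 -3.971 1.476
v 0.356 -3.889 2.212
v 0.831 -3.48 2.921
v 1.189 -3.1 1.199
v 1.664 -2.691 1.908
v 1.782 -3.613 1.729
v 1.267 -4.1 2.356
v 0.753 -2.48 1.764
v 0.238 -2.967 2.391
v 1.461 -2.901 2.734
v 0.559 -3.679 1.386
v 0.213 -3.631 1.819
v 0.587 -4.043 1.806
v 0.943 -3.001 2.91
v 1.317 -3.413 2.897
v 0.52 -3.754 2.656
v 0.703 -3.167 1.223
v 1.077 -3.579 1.21
v 1.433 -2.537 2.314
v 1.807 -2.949 2.301
v 1.5 -2.826 1.464
v 1.877 -3.491 2.196
v 1.425 -3.88 1.522
v 1.569 -3.368 1.359
v 1.848 -3.127 1.776
v 1.574 -3.777 2.564
v 1.123 -4.167 1.89
v 0.777 -4.118 2.323
v 1.056 -3.878 2.74
v 1.615 -3.956 2.039
v 0.897 -2.413 2.23
v 0.446 -2.803 1.556
v 0.964 -2.702 1.38
v 1.243 -2.462 1.797
v 0.595 -2.7 2.598
v 0.143 -3.089 1.924
v 0.172 -3.453 2.344
v 0.451 -3.212 2.761
v 0.405 -2.624 2.081
f 2 4 1
f 5 2 1
f 1 4 3
f 3 5 1
f 2 8 4
f 6 2 5
f 6 8 2
f 4 8 3
f 7 5 3
f 3 8 7
f 7 6 5
f 8 6 7
f 9 46 25
f 46 20 49
f 25 49 14
f 46 49 25
f 9 25 21
f 25 14 26
f 21 26 10
f 25 26 21
f 9 21 30
f 21 10 31
f 30 31 16
f 21 31 30
f 9 30 42
f 30 16 45
f 42 45 19
f 30 45 42
f 9 42 46
f 42 19 50
f 46 50 20
f 42 50 46
f 10 26 37
f 26 14 40
f 37 40 18
f 26 40 37
f 14 49 27
f 49 20 48
f 27 48 13
f 49 48 27
f 20 50 47
f 50 19 43
f 47 43 11
f 50 43 47
f 19 45 44
f 45 16 32
f 44 32 15
f 45 32 44
f 16 31 36
f 31 10 33
f 36 33 17
f 31 33 36
f 12 38 24
f 38 18 39
f 24 39 13
f 38 39 24
f 12 24 22
f 24 13 23
f 22 23 11
f 24 23 22
f 12 22 29
f 22 11 28
f 29 28 15
f 22 28 29
f 12 29 34
f 29 15 35
f 34 35 17
f 29 35 34
f 12 34 38
f 34 17 41
f 38 41 18
f 34 41 38
f 13 39 27
f 39 18 40
f 27 40 14
f 39 40 27
f 11 23 47
f 23 13 48
f 47 48 20
f 23 48 47
f 15 28 44
f 28 11 43
f 44 43 19
f 28 43 44
f 17 35 36
f 35 15 32
f 36 32 16
f 35 32 36
f 18 41 37
f 41 17 33
f 37 33 10
f 41 33 37



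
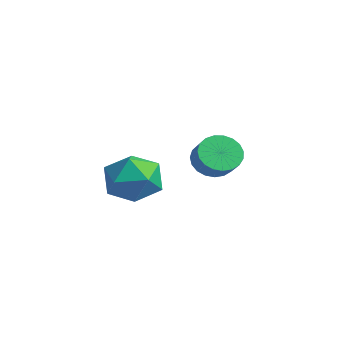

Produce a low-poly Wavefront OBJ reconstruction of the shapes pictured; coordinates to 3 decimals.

v 2.133 -2.095 -2.496
v 2.952 -2.977 -2.874
v 0.648 -3.023 -3.546
v 1.467 -3.905 -3.924
v 1.113 -3.85 -2.714
v 2.031 -3.276 -2.065
v 1.569 -2.724 -4.355
v 2.487 -2.15 -3.706
v 2.603 -3.366 -4.023
v 2.321 -4.062 -3.008
v 1.279 -1.938 -3.412
v 0.997 -2.634 -2.397
v 0.176 1.348 -3.642
v 0.765 1.503 -4.345
v 1.593 1.366 -3.681
v 1.004 1.212 -2.978
v 0.711 1.86 -4.205
v 1.54 1.723 -3.541
v 0.565 2.128 -3.967
v 1.393 1.991 -3.304
v 0.352 2.261 -3.674
v 1.18 2.124 -3.01
v 0.108 2.236 -3.374
v 0.936 2.1 -2.711
v -0.124 2.058 -3.121
v 0.704 1.922 -2.458
v -0.304 1.758 -2.958
v 0.524 1.621 -2.295
v -0.401 1.386 -2.914
v 0.427 1.249 -2.25
v -0.399 1.008 -2.995
v 0.429 0.871 -2.331
v -0.297 0.689 -3.188
v 0.531 0.552 -2.524
v -0.113 0.483 -3.459
v 0.715 0.347 -2.796
v 0.121 0.428 -3.762
v 0.949 0.291 -3.099
v 0.364 0.531 -4.045
v 1.192 0.395 -3.381
v 0.575 0.776 -4.257
v 1.403 0.639 -3.593
v 0.716 1.12 -4.363
v 1.545 0.983 -3.7
f 1 12 6
f 1 6 2
f 1 2 8
f 1 8 11
f 1 11 12
f 2 6 10
f 6 12 5
f 12 11 3
f 11 8 7
f 8 2 9
f 4 10 5
f 4 5 3
f 4 3 7
f 4 7 9
f 4 9 10
f 5 10 6
f 3 5 12
f 7 3 11
f 9 7 8
f 10 9 2
f 14 13 17
f 14 17 15
f 15 17 18
f 15 18 16
f 17 13 19
f 17 19 18
f 18 19 20
f 18 20 16
f 19 13 21
f 19 21 20
f 20 21 22
f 20 22 16
f 21 13 23
f 21 23 22
f 22 23 24
f 22 24 16
f 23 13 25
f 23 25 24
f 24 25 26
f 24 26 16
f 25 13 27
f 25 27 26
f 26 27 28
f 26 28 16
f 27 13 29
f 27 29 28
f 28 29 30
f 28 30 16
f 29 13 31
f 29 31 30
f 30 31 32
f 30 32 16
f 31 13 33
f 31 33 32
f 32 33 34
f 32 34 16
f 33 13 35
f 33 35 34
f 34 35 36
f 34 36 16
f 35 13 37
f 35 37 36
f 36 37 38
f 36 38 16
f 37 13 39
f 37 39 38
f 38 39 40
f 38 40 16
f 39 13 41
f 39 41 40
f 40 41 42
f 40 42 16
f 41 13 43
f 41 43 42
f 42 43 44
f 42 44 16
f 43 13 14
f 43 14 44
f 44 14 15
f 44 15 16



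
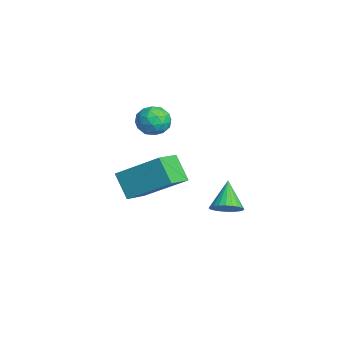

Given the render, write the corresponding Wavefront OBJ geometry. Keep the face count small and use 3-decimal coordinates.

v -2.083 -0.877 0.607
v -1.594 -0.867 0.1
v -2.006 -2.013 0.66
v -1.517 -2.003 0.153
v -1.368 -1.745 0.791
v -1.415 -1.043 0.759
v -2.185 -1.837 0.001
v -2.232 -1.135 -0.031
v -1.657 -1.46 -0.274
v -1.152 -1.404 0.214
v -2.448 -1.476 0.546
v -1.943 -1.42 1.034
v -1.845 -0.772 0.349
v -1.755 -2.108 0.411
v -1.667 -1.956 0.786
v -1.38 -1.95 0.488
v -1.74 -0.876 0.736
v -1.453 -0.87 0.438
v -1.32 -1.386 0.844
v -2.147 -2.01 0.322
v -1.86 -2.004 0.024
v -2.22 -0.93 0.272
v -1.933 -0.924 -0.026
v -2.28 -1.494 -0.084
v -1.595 -1.115 -0.169
v -1.549 -1.783 -0.138
v -1.942 -1.685 -0.227
v -1.97 -1.273 -0.246
v -1.298 -1.082 0.118
v -1.253 -1.75 0.149
v -1.165 -1.598 0.524
v -1.193 -1.185 0.505
v -1.335 -1.431 -0.102
v -2.347 -1.13 0.611
v -2.302 -1.798 0.642
v -2.407 -1.695 0.255
v -2.435 -1.282 0.236
v -2.051 -1.097 0.898
v -2.005 -1.765 0.929
v -1.63 -1.607 1.006
v -1.658 -1.195 0.987
v -2.265 -1.449 0.862
v -3.236 -2.637 -3.055
v -2.373 -1.131 -1.89
v -4.1 -1.829 -3.458
v -3.237 -0.323 -2.294
v -2.483 -2.317 -4.026
v -1.62 -0.811 -2.862
v -3.347 -1.509 -4.43
v -2.484 -0.003 -3.265
v 1.47 0.552 -2.532
v 1.935 0.659 -2.136
v 0.63 0.788 -1.608
v 1.898 0.88 -2.226
v 1.796 1.051 -2.363
v 1.644 1.147 -2.526
v 1.466 1.151 -2.689
v 1.288 1.065 -2.828
v 1.138 0.9 -2.923
v 1.038 0.682 -2.957
v 1.004 0.445 -2.927
v 1.041 0.223 -2.837
v 1.144 0.052 -2.7
v 1.295 -0.043 -2.538
v 1.474 -0.048 -2.374
v 1.651 0.039 -2.235
v 1.802 0.203 -2.141
v 1.901 0.421 -2.106
f 1 38 17
f 38 12 41
f 17 41 6
f 38 41 17
f 1 17 13
f 17 6 18
f 13 18 2
f 17 18 13
f 1 13 22
f 13 2 23
f 22 23 8
f 13 23 22
f 1 22 34
f 22 8 37
f 34 37 11
f 22 37 34
f 1 34 38
f 34 11 42
f 38 42 12
f 34 42 38
f 2 18 29
f 18 6 32
f 29 32 10
f 18 32 29
f 6 41 19
f 41 12 40
f 19 40 5
f 41 40 19
f 12 42 39
f 42 11 35
f 39 35 3
f 42 35 39
f 11 37 36
f 37 8 24
f 36 24 7
f 37 24 36
f 8 23 28
f 23 2 25
f 28 25 9
f 23 25 28
f 4 30 16
f 30 10 31
f 16 31 5
f 30 31 16
f 4 16 14
f 16 5 15
f 14 15 3
f 16 15 14
f 4 14 21
f 14 3 20
f 21 20 7
f 14 20 21
f 4 21 26
f 21 7 27
f 26 27 9
f 21 27 26
f 4 26 30
f 26 9 33
f 30 33 10
f 26 33 30
f 5 31 19
f 31 10 32
f 19 32 6
f 31 32 19
f 3 15 39
f 15 5 40
f 39 40 12
f 15 40 39
f 7 20 36
f 20 3 35
f 36 35 11
f 20 35 36
f 9 27 28
f 27 7 24
f 28 24 8
f 27 24 28
f 10 33 29
f 33 9 25
f 29 25 2
f 33 25 29
f 44 46 43
f 47 44 43
f 43 46 45
f 45 47 43
f 44 50 46
f 48 44 47
f 48 50 44
f 46 50 45
f 49 47 45
f 45 50 49
f 49 48 47
f 50 48 49
f 52 51 54
f 52 54 53
f 54 51 55
f 54 55 53
f 55 51 56
f 55 56 53
f 56 51 57
f 56 57 53
f 57 51 58
f 57 58 53
f 58 51 59
f 58 59 53
f 59 51 60
f 59 60 53
f 60 51 61
f 60 61 53
f 61 51 62
f 61 62 53
f 62 51 63
f 62 63 53
f 63 51 64
f 63 64 53
f 64 51 65
f 64 65 53
f 65 51 66
f 65 66 53
f 66 51 67
f 66 67 53
f 67 51 68
f 67 68 53
f 68 51 52
f 68 52 53



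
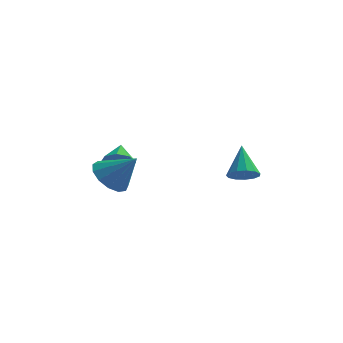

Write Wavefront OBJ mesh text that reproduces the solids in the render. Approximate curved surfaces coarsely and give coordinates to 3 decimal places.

v -3.18 -3.254 0.034
v -2.689 -4.044 -0.554
v -1.92 -3.446 1.346
v -2.427 -3.509 -0.727
v -2.405 -2.894 -0.658
v -2.629 -2.393 -0.37
v -3.028 -2.165 0.046
v -3.475 -2.283 0.458
v -3.829 -2.71 0.736
v -3.977 -3.309 0.79
v -3.872 -3.891 0.605
v -3.547 -4.271 0.238
v -3.106 -4.328 -0.194
v 2.695 -0.647 -0.758
v 3.28 -1.002 -0.323
v 2.485 0.667 0.598
v 3.486 -0.694 -0.59
v 3.441 -0.372 -0.91
v 3.16 -0.137 -1.181
v 2.73 -0.064 -1.318
v 2.29 -0.176 -1.277
v 1.978 -0.438 -1.071
v 1.894 -0.767 -0.766
v 2.064 -1.057 -0.458
v 2.434 -1.218 -0.245
v 2.888 -1.197 -0.195
v -3.492 1.173 -1.035
v -2.643 1.181 -1.002
v -3.528 2.227 -0.365
v -2.875 1.501 -1.519
v -3.468 1.629 -1.752
v -4.076 1.49 -1.565
v -4.341 1.165 -1.068
v -4.11 0.845 -0.552
v -3.516 0.716 -0.319
v -2.908 0.855 -0.505
f 2 1 4
f 2 4 3
f 4 1 5
f 4 5 3
f 5 1 6
f 5 6 3
f 6 1 7
f 6 7 3
f 7 1 8
f 7 8 3
f 8 1 9
f 8 9 3
f 9 1 10
f 9 10 3
f 10 1 11
f 10 11 3
f 11 1 12
f 11 12 3
f 12 1 13
f 12 13 3
f 13 1 2
f 13 2 3
f 15 14 17
f 15 17 16
f 17 14 18
f 17 18 16
f 18 14 19
f 18 19 16
f 19 14 20
f 19 20 16
f 20 14 21
f 20 21 16
f 21 14 22
f 21 22 16
f 22 14 23
f 22 23 16
f 23 14 24
f 23 24 16
f 24 14 25
f 24 25 16
f 25 14 26
f 25 26 16
f 26 14 15
f 26 15 16
f 28 27 30
f 28 30 29
f 30 27 31
f 30 31 29
f 31 27 32
f 31 32 29
f 32 27 33
f 32 33 29
f 33 27 34
f 33 34 29
f 34 27 35
f 34 35 29
f 35 27 36
f 35 36 29
f 36 27 28
f 36 28 29



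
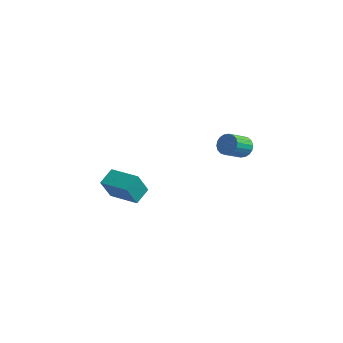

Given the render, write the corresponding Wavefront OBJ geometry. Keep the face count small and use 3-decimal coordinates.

v 3.328 -2.298 1.023
v 3.899 -2.219 1.301
v 3.763 -3.264 1.875
v 3.192 -3.342 1.597
v 3.722 -2.095 1.485
v 3.585 -3.14 2.059
v 3.466 -2.01 1.578
v 3.33 -3.055 2.152
v 3.183 -1.983 1.561
v 3.047 -3.028 2.135
v 2.929 -2.018 1.437
v 2.792 -3.063 2.012
v 2.754 -2.108 1.232
v 2.617 -3.153 1.806
v 2.692 -2.236 0.985
v 2.556 -3.281 1.559
v 2.757 -2.376 0.745
v 2.621 -3.421 1.319
v 2.935 -2.5 0.561
v 2.798 -3.545 1.135
v 3.19 -2.585 0.468
v 3.054 -3.63 1.042
v 3.473 -2.612 0.485
v 3.337 -3.657 1.059
v 3.728 -2.577 0.608
v 3.591 -3.622 1.183
v 3.903 -2.487 0.814
v 3.766 -3.532 1.388
v 3.964 -2.359 1.061
v 3.828 -3.404 1.635
v -4.207 -3.472 -4.721
v -4.222 -4.215 -3.43
v -4.275 -2.529 -4.179
v -4.29 -3.272 -2.888
v -2.49 -3.388 -4.652
v -2.505 -4.131 -3.361
v -2.558 -2.445 -4.11
v -2.573 -3.188 -2.819
f 2 1 5
f 2 5 3
f 3 5 6
f 3 6 4
f 5 1 7
f 5 7 6
f 6 7 8
f 6 8 4
f 7 1 9
f 7 9 8
f 8 9 10
f 8 10 4
f 9 1 11
f 9 11 10
f 10 11 12
f 10 12 4
f 11 1 13
f 11 13 12
f 12 13 14
f 12 14 4
f 13 1 15
f 13 15 14
f 14 15 16
f 14 16 4
f 15 1 17
f 15 17 16
f 16 17 18
f 16 18 4
f 17 1 19
f 17 19 18
f 18 19 20
f 18 20 4
f 19 1 21
f 19 21 20
f 20 21 22
f 20 22 4
f 21 1 23
f 21 23 22
f 22 23 24
f 22 24 4
f 23 1 25
f 23 25 24
f 24 25 26
f 24 26 4
f 25 1 27
f 25 27 26
f 26 27 28
f 26 28 4
f 27 1 29
f 27 29 28
f 28 29 30
f 28 30 4
f 29 1 2
f 29 2 30
f 30 2 3
f 30 3 4
f 32 34 31
f 35 32 31
f 31 34 33
f 33 35 31
f 32 38 34
f 36 32 35
f 36 38 32
f 34 38 33
f 37 35 33
f 33 38 37
f 37 36 35
f 38 36 37



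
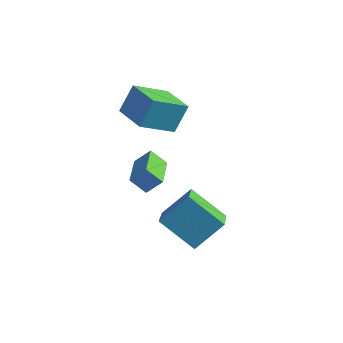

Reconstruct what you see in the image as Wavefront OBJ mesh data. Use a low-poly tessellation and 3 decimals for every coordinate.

v 1.261 -2.052 -0.845
v 2.042 -0.909 0.458
v 0.363 -0.652 -1.534
v 1.143 0.49 -0.231
v 2.917 -1.65 -2.189
v 3.697 -0.508 -0.886
v 2.018 -0.251 -2.878
v 2.799 0.892 -1.575
v -2.058 1.652 -1.207
v -2.73 1.294 -0.441
v -1.447 2.096 -0.464
v -2.119 1.738 0.302
v -0.961 -0.098 -1.062
v -1.633 -0.456 -0.296
v -0.35 0.346 -0.319
v -1.022 -0.012 0.447
v -3.151 0.765 3.135
v -2.9 1.47 4.572
v -2.403 2.375 2.214
v -2.152 3.081 3.651
v -1.368 -0.021 3.209
v -1.117 0.685 4.646
v -0.62 1.59 2.288
v -0.369 2.295 3.725
f 2 4 1
f 5 2 1
f 1 4 3
f 3 5 1
f 2 8 4
f 6 2 5
f 6 8 2
f 4 8 3
f 7 5 3
f 3 8 7
f 7 6 5
f 8 6 7
f 10 12 9
f 13 10 9
f 9 12 11
f 11 13 9
f 10 16 12
f 14 10 13
f 14 16 10
f 12 16 11
f 15 13 11
f 11 16 15
f 15 14 13
f 16 14 15
f 18 20 17
f 21 18 17
f 17 20 19
f 19 21 17
f 18 24 20
f 22 18 21
f 22 24 18
f 20 24 19
f 23 21 19
f 19 24 23
f 23 22 21
f 24 22 23



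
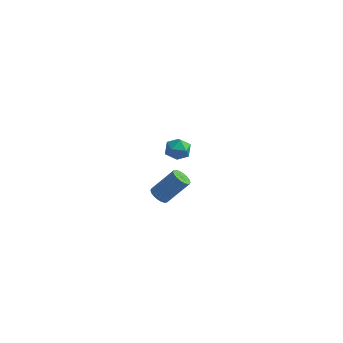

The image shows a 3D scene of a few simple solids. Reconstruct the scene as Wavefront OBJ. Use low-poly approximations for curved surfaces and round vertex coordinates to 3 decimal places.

v -1.135 -3.536 2.372
v -0.816 -3.983 2.365
v 0.095 -3.352 3.601
v -0.225 -2.904 3.608
v -0.704 -3.834 2.206
v 0.207 -3.202 3.442
v -0.678 -3.625 2.081
v 0.233 -2.994 3.316
v -0.742 -3.399 2.013
v 0.169 -2.768 3.248
v -0.885 -3.2 2.016
v 0.026 -2.569 3.252
v -1.077 -3.068 2.09
v -0.166 -2.436 3.325
v -1.28 -3.028 2.219
v -0.37 -2.396 3.455
v -1.455 -3.088 2.379
v -0.544 -2.457 3.615
v -1.567 -3.238 2.538
v -0.656 -2.606 3.774
v -1.593 -3.446 2.664
v -0.682 -2.815 3.899
v -1.529 -3.672 2.732
v -0.618 -3.041 3.967
v -1.386 -3.871 2.728
v -0.475 -3.24 3.964
v -1.194 -4.004 2.655
v -0.283 -3.372 3.89
v -0.99 -4.044 2.525
v -0.08 -3.412 3.761
v -3.772 4.376 0.172
v -3.013 4.231 0.08
v -4.047 3.269 -0.36
v -3.288 3.124 -0.452
v -3.599 3.132 0.261
v -3.429 3.816 0.59
v -3.631 3.684 -0.87
v -3.461 4.368 -0.541
v -2.926 3.804 -0.564
v -2.906 3.463 0.135
v -4.154 4.037 -0.415
v -4.134 3.696 0.284
f 2 1 5
f 2 5 3
f 3 5 6
f 3 6 4
f 5 1 7
f 5 7 6
f 6 7 8
f 6 8 4
f 7 1 9
f 7 9 8
f 8 9 10
f 8 10 4
f 9 1 11
f 9 11 10
f 10 11 12
f 10 12 4
f 11 1 13
f 11 13 12
f 12 13 14
f 12 14 4
f 13 1 15
f 13 15 14
f 14 15 16
f 14 16 4
f 15 1 17
f 15 17 16
f 16 17 18
f 16 18 4
f 17 1 19
f 17 19 18
f 18 19 20
f 18 20 4
f 19 1 21
f 19 21 20
f 20 21 22
f 20 22 4
f 21 1 23
f 21 23 22
f 22 23 24
f 22 24 4
f 23 1 25
f 23 25 24
f 24 25 26
f 24 26 4
f 25 1 27
f 25 27 26
f 26 27 28
f 26 28 4
f 27 1 29
f 27 29 28
f 28 29 30
f 28 30 4
f 29 1 2
f 29 2 30
f 30 2 3
f 30 3 4
f 31 42 36
f 31 36 32
f 31 32 38
f 31 38 41
f 31 41 42
f 32 36 40
f 36 42 35
f 42 41 33
f 41 38 37
f 38 32 39
f 34 40 35
f 34 35 33
f 34 33 37
f 34 37 39
f 34 39 40
f 35 40 36
f 33 35 42
f 37 33 41
f 39 37 38
f 40 39 32



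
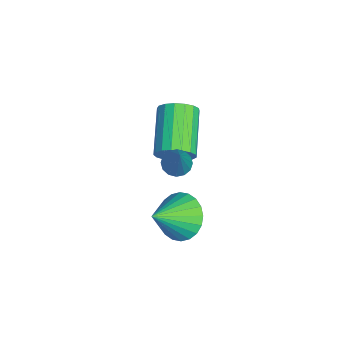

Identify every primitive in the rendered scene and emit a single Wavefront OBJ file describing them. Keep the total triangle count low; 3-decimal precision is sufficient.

v 3.033 -2.083 -3.332
v 3.833 -1.812 -3.697
v 3.787 -3.037 -2.388
v 3.795 -1.577 -3.429
v 3.642 -1.418 -3.146
v 3.395 -1.361 -2.892
v 3.094 -1.413 -2.704
v 2.783 -1.568 -2.612
v 2.51 -1.801 -2.63
v 2.317 -2.076 -2.755
v 2.233 -2.353 -2.967
v 2.271 -2.589 -3.235
v 2.425 -2.747 -3.518
v 2.671 -2.805 -3.773
v 2.973 -2.752 -3.961
v 3.283 -2.598 -4.052
v 3.556 -2.365 -4.035
v 3.749 -2.089 -3.91
v 2.982 -2.202 -0.343
v 3.339 -2.479 -0.58
v 4.158 -2.158 1.383
v 3.403 -2.228 -0.63
v 3.354 -1.97 -0.603
v 3.205 -1.774 -0.507
v 2.997 -1.693 -0.367
v 2.784 -1.748 -0.22
v 2.624 -1.926 -0.107
v 2.56 -2.177 -0.057
v 2.609 -2.435 -0.084
v 2.758 -2.63 -0.18
v 2.967 -2.711 -0.32
v 3.179 -2.656 -0.466
v 2.384 -2.231 -0.591
v 2.693 -2.032 0.005
v 1.045 -1.87 0.806
v 0.736 -2.069 0.211
v 2.642 -1.744 -0.159
v 0.993 -1.582 0.643
v 2.532 -1.568 -0.421
v 0.883 -1.406 0.38
v 2.387 -1.543 -0.723
v 0.739 -1.382 0.078
v 2.243 -1.677 -0.994
v 0.594 -1.515 -0.193
v 2.13 -1.937 -1.173
v 0.482 -1.775 -0.372
v 2.076 -2.264 -1.218
v 0.427 -2.102 -0.417
v 2.092 -2.584 -1.12
v 0.444 -2.422 -0.319
v 2.176 -2.823 -0.9
v 0.527 -2.661 -0.099
v 2.307 -2.926 -0.61
v 0.658 -2.765 0.191
v 2.456 -2.87 -0.315
v 0.807 -2.709 0.486
v 2.588 -2.668 -0.083
v 0.94 -2.506 0.718
v 2.674 -2.365 0.032
v 1.025 -2.204 0.834
f 2 1 4
f 2 4 3
f 4 1 5
f 4 5 3
f 5 1 6
f 5 6 3
f 6 1 7
f 6 7 3
f 7 1 8
f 7 8 3
f 8 1 9
f 8 9 3
f 9 1 10
f 9 10 3
f 10 1 11
f 10 11 3
f 11 1 12
f 11 12 3
f 12 1 13
f 12 13 3
f 13 1 14
f 13 14 3
f 14 1 15
f 14 15 3
f 15 1 16
f 15 16 3
f 16 1 17
f 16 17 3
f 17 1 18
f 17 18 3
f 18 1 2
f 18 2 3
f 20 19 22
f 20 22 21
f 22 19 23
f 22 23 21
f 23 19 24
f 23 24 21
f 24 19 25
f 24 25 21
f 25 19 26
f 25 26 21
f 26 19 27
f 26 27 21
f 27 19 28
f 27 28 21
f 28 19 29
f 28 29 21
f 29 19 30
f 29 30 21
f 30 19 31
f 30 31 21
f 31 19 32
f 31 32 21
f 32 19 20
f 32 20 21
f 34 33 37
f 34 37 35
f 35 37 38
f 35 38 36
f 37 33 39
f 37 39 38
f 38 39 40
f 38 40 36
f 39 33 41
f 39 41 40
f 40 41 42
f 40 42 36
f 41 33 43
f 41 43 42
f 42 43 44
f 42 44 36
f 43 33 45
f 43 45 44
f 44 45 46
f 44 46 36
f 45 33 47
f 45 47 46
f 46 47 48
f 46 48 36
f 47 33 49
f 47 49 48
f 48 49 50
f 48 50 36
f 49 33 51
f 49 51 50
f 50 51 52
f 50 52 36
f 51 33 53
f 51 53 52
f 52 53 54
f 52 54 36
f 53 33 55
f 53 55 54
f 54 55 56
f 54 56 36
f 55 33 57
f 55 57 56
f 56 57 58
f 56 58 36
f 57 33 59
f 57 59 58
f 58 59 60
f 58 60 36
f 59 33 34
f 59 34 60
f 60 34 35
f 60 35 36



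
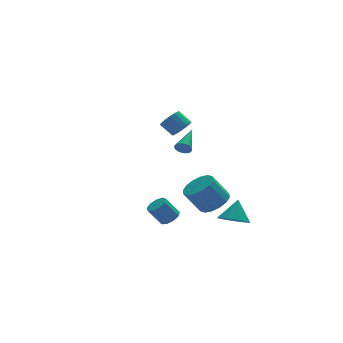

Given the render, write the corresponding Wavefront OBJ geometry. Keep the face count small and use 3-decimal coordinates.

v 3.725 -3.904 -2.2
v 4.647 -4.024 -2.539
v 4.255 -3.276 -0.98
v 4.345 -3.361 -2.748
v 3.68 -3.016 -2.636
v 3.041 -3.191 -2.268
v 2.802 -3.783 -1.86
v 3.104 -4.446 -1.651
v 3.769 -4.791 -1.763
v 4.408 -4.616 -2.131
v 0.027 -3.664 -1.387
v 0.563 -3.75 -1.012
v -0.151 -3.523 0.062
v -0.687 -3.436 -0.313
v 0.525 -3.316 -1.13
v -0.189 -3.088 -0.055
v 0.254 -3.045 -1.367
v -0.46 -2.817 -0.293
v -0.123 -3.063 -1.615
v -0.837 -2.835 -0.54
v -0.43 -3.362 -1.755
v -1.144 -3.134 -0.681
v -0.523 -3.803 -1.724
v -1.238 -3.575 -0.649
v -0.359 -4.179 -1.535
v -1.073 -3.951 -0.46
v -0.014 -4.313 -1.277
v -0.728 -4.085 -0.202
v 0.35 -4.144 -1.07
v -0.364 -3.916 0.004
v 3.918 -0.65 -2.456
v 4.634 -1.172 -1.894
v 3.699 -0.893 -0.442
v 2.982 -0.37 -1.004
v 4.8 -0.655 -1.887
v 3.864 -0.375 -0.435
v 4.729 -0.136 -2.032
v 3.794 0.144 -0.58
v 4.441 0.245 -2.291
v 3.506 0.525 -0.839
v 4.013 0.387 -2.594
v 3.077 0.666 -1.142
v 3.559 0.25 -2.861
v 2.623 0.53 -1.408
v 3.201 -0.127 -3.018
v 2.266 0.152 -1.566
v 3.036 -0.645 -3.025
v 2.1 -0.365 -1.573
v 3.106 -1.164 -2.88
v 2.171 -0.884 -1.428
v 3.394 -1.545 -2.621
v 2.459 -1.265 -1.169
v 3.823 -1.686 -2.318
v 2.887 -1.407 -0.866
v 4.277 -1.55 -2.052
v 3.341 -1.27 -0.599
v 1.159 -2.714 3.403
v 1.439 -2.711 2.977
v 2.201 -1.406 4.097
v 1.299 -2.576 2.933
v 1.138 -2.462 2.96
v 0.98 -2.387 3.055
v 0.85 -2.361 3.203
v 0.766 -2.389 3.381
v 0.742 -2.467 3.563
v 0.782 -2.582 3.721
v 0.879 -2.717 3.83
v 1.019 -2.852 3.874
v 1.18 -2.965 3.846
v 1.337 -3.041 3.752
v 1.468 -3.066 3.604
v 1.552 -3.038 3.425
v 1.575 -2.961 3.244
v 1.536 -2.846 3.086
v 3.494 3.488 1.768
v 3.85 3.175 2.362
v 3.341 3.859 3.026
v 2.986 4.172 2.432
v 4.05 3.405 2.28
v 3.541 4.088 2.944
v 4.155 3.65 2.108
v 3.646 4.333 2.772
v 4.145 3.866 1.878
v 3.636 4.549 2.542
v 4.023 4.017 1.629
v 3.514 4.7 2.293
v 3.809 4.077 1.404
v 3.3 4.76 2.068
v 3.541 4.035 1.242
v 3.032 4.718 1.906
v 3.265 3.898 1.171
v 2.756 4.581 1.835
v 3.029 3.691 1.203
v 2.52 4.374 1.867
v 2.873 3.449 1.333
v 2.364 4.132 1.997
v 2.824 3.213 1.538
v 2.316 3.896 2.202
v 2.892 3.025 1.783
v 2.383 3.708 2.447
v 3.064 2.918 2.025
v 2.555 3.601 2.689
v 3.31 2.909 2.223
v 2.801 3.592 2.887
v 3.588 3 2.342
v 3.079 3.683 3.006
f 2 1 4
f 2 4 3
f 4 1 5
f 4 5 3
f 5 1 6
f 5 6 3
f 6 1 7
f 6 7 3
f 7 1 8
f 7 8 3
f 8 1 9
f 8 9 3
f 9 1 10
f 9 10 3
f 10 1 2
f 10 2 3
f 12 11 15
f 12 15 13
f 13 15 16
f 13 16 14
f 15 11 17
f 15 17 16
f 16 17 18
f 16 18 14
f 17 11 19
f 17 19 18
f 18 19 20
f 18 20 14
f 19 11 21
f 19 21 20
f 20 21 22
f 20 22 14
f 21 11 23
f 21 23 22
f 22 23 24
f 22 24 14
f 23 11 25
f 23 25 24
f 24 25 26
f 24 26 14
f 25 11 27
f 25 27 26
f 26 27 28
f 26 28 14
f 27 11 29
f 27 29 28
f 28 29 30
f 28 30 14
f 29 11 12
f 29 12 30
f 30 12 13
f 30 13 14
f 32 31 35
f 32 35 33
f 33 35 36
f 33 36 34
f 35 31 37
f 35 37 36
f 36 37 38
f 36 38 34
f 37 31 39
f 37 39 38
f 38 39 40
f 38 40 34
f 39 31 41
f 39 41 40
f 40 41 42
f 40 42 34
f 41 31 43
f 41 43 42
f 42 43 44
f 42 44 34
f 43 31 45
f 43 45 44
f 44 45 46
f 44 46 34
f 45 31 47
f 45 47 46
f 46 47 48
f 46 48 34
f 47 31 49
f 47 49 48
f 48 49 50
f 48 50 34
f 49 31 51
f 49 51 50
f 50 51 52
f 50 52 34
f 51 31 53
f 51 53 52
f 52 53 54
f 52 54 34
f 53 31 55
f 53 55 54
f 54 55 56
f 54 56 34
f 55 31 32
f 55 32 56
f 56 32 33
f 56 33 34
f 58 57 60
f 58 60 59
f 60 57 61
f 60 61 59
f 61 57 62
f 61 62 59
f 62 57 63
f 62 63 59
f 63 57 64
f 63 64 59
f 64 57 65
f 64 65 59
f 65 57 66
f 65 66 59
f 66 57 67
f 66 67 59
f 67 57 68
f 67 68 59
f 68 57 69
f 68 69 59
f 69 57 70
f 69 70 59
f 70 57 71
f 70 71 59
f 71 57 72
f 71 72 59
f 72 57 73
f 72 73 59
f 73 57 74
f 73 74 59
f 74 57 58
f 74 58 59
f 76 75 79
f 76 79 77
f 77 79 80
f 77 80 78
f 79 75 81
f 79 81 80
f 80 81 82
f 80 82 78
f 81 75 83
f 81 83 82
f 82 83 84
f 82 84 78
f 83 75 85
f 83 85 84
f 84 85 86
f 84 86 78
f 85 75 87
f 85 87 86
f 86 87 88
f 86 88 78
f 87 75 89
f 87 89 88
f 88 89 90
f 88 90 78
f 89 75 91
f 89 91 90
f 90 91 92
f 90 92 78
f 91 75 93
f 91 93 92
f 92 93 94
f 92 94 78
f 93 75 95
f 93 95 94
f 94 95 96
f 94 96 78
f 95 75 97
f 95 97 96
f 96 97 98
f 96 98 78
f 97 75 99
f 97 99 98
f 98 99 100
f 98 100 78
f 99 75 101
f 99 101 100
f 100 101 102
f 100 102 78
f 101 75 103
f 101 103 102
f 102 103 104
f 102 104 78
f 103 75 105
f 103 105 104
f 104 105 106
f 104 106 78
f 105 75 76
f 105 76 106
f 106 76 77
f 106 77 78



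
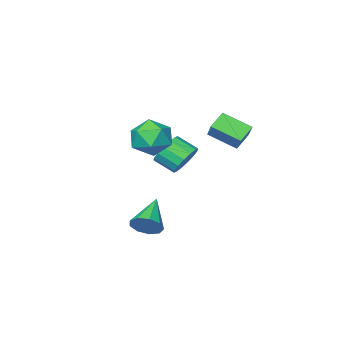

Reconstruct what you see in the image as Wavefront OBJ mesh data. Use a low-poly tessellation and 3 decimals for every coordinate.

v 1.374 0.123 4.185
v 2.324 0.745 4.498
v 2.416 -0.825 2.902
v 3.366 -0.203 3.215
v 2.904 -0.989 3.961
v 2.26 -0.403 4.754
v 2.48 0.323 2.646
v 1.836 0.909 3.439
v 3.008 0.868 3.547
v 3.27 0.057 4.36
v 1.47 -0.137 3.04
v 1.732 -0.948 3.853
v -1.463 -2.604 0.335
v -1.178 -3.018 -0.507
v -0.612 -3.99 0.164
v -0.897 -3.576 1.005
v -0.798 -2.708 -0.378
v -0.232 -3.68 0.293
v -0.596 -2.37 -0.058
v -0.03 -3.342 0.613
v -0.626 -2.094 0.367
v -0.06 -3.067 1.038
v -0.881 -1.955 0.783
v -0.315 -2.928 1.454
v -1.292 -1.99 1.079
v -0.726 -2.963 1.75
v -1.748 -2.19 1.176
v -1.182 -3.162 1.847
v -2.128 -2.5 1.047
v -1.562 -3.472 1.718
v -2.33 -2.838 0.727
v -1.764 -3.81 1.398
v -2.3 -3.113 0.302
v -1.734 -4.086 0.973
v -2.045 -3.252 -0.114
v -1.479 -4.225 0.557
v -1.634 -3.217 -0.41
v -1.068 -4.19 0.261
v 2.581 -0.192 -2.24
v 3.095 -0.162 -1.539
v 1.199 -1.328 -1.18
v 2.719 0.299 -1.535
v 2.279 0.53 -1.862
v 1.98 0.424 -2.365
v 1.963 0.029 -2.81
v 2.235 -0.469 -2.989
v 2.669 -0.838 -2.817
v 3.063 -0.904 -2.375
v 3.231 -0.638 -1.87
v -1.122 0.605 4.216
v -0.656 1.515 5.144
v -1.989 1.81 3.472
v -1.523 2.719 4.4
v -0.277 0.821 3.58
v 0.189 1.73 4.508
v -1.144 2.025 2.836
v -0.678 2.935 3.764
f 1 12 6
f 1 6 2
f 1 2 8
f 1 8 11
f 1 11 12
f 2 6 10
f 6 12 5
f 12 11 3
f 11 8 7
f 8 2 9
f 4 10 5
f 4 5 3
f 4 3 7
f 4 7 9
f 4 9 10
f 5 10 6
f 3 5 12
f 7 3 11
f 9 7 8
f 10 9 2
f 14 13 17
f 14 17 15
f 15 17 18
f 15 18 16
f 17 13 19
f 17 19 18
f 18 19 20
f 18 20 16
f 19 13 21
f 19 21 20
f 20 21 22
f 20 22 16
f 21 13 23
f 21 23 22
f 22 23 24
f 22 24 16
f 23 13 25
f 23 25 24
f 24 25 26
f 24 26 16
f 25 13 27
f 25 27 26
f 26 27 28
f 26 28 16
f 27 13 29
f 27 29 28
f 28 29 30
f 28 30 16
f 29 13 31
f 29 31 30
f 30 31 32
f 30 32 16
f 31 13 33
f 31 33 32
f 32 33 34
f 32 34 16
f 33 13 35
f 33 35 34
f 34 35 36
f 34 36 16
f 35 13 37
f 35 37 36
f 36 37 38
f 36 38 16
f 37 13 14
f 37 14 38
f 38 14 15
f 38 15 16
f 40 39 42
f 40 42 41
f 42 39 43
f 42 43 41
f 43 39 44
f 43 44 41
f 44 39 45
f 44 45 41
f 45 39 46
f 45 46 41
f 46 39 47
f 46 47 41
f 47 39 48
f 47 48 41
f 48 39 49
f 48 49 41
f 49 39 40
f 49 40 41
f 51 53 50
f 54 51 50
f 50 53 52
f 52 54 50
f 51 57 53
f 55 51 54
f 55 57 51
f 53 57 52
f 56 54 52
f 52 57 56
f 56 55 54
f 57 55 56

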